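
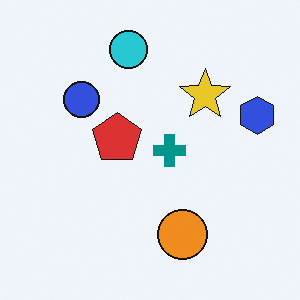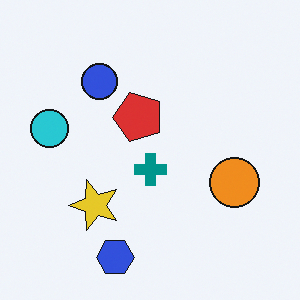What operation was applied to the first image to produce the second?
The image was transposed (reflected across the top-left ↔ bottom-right diagonal).

Shapes have swapped their row and column positions — what was in the top-right is now in the bottom-left — a diagonal reflection.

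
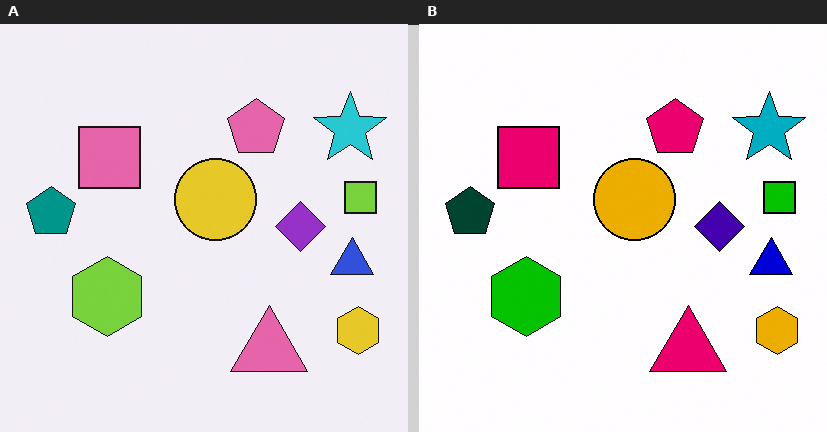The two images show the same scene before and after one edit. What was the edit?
It was given much higher contrast.

Tones are pushed away from mid-grey across the whole image — a global contrast change.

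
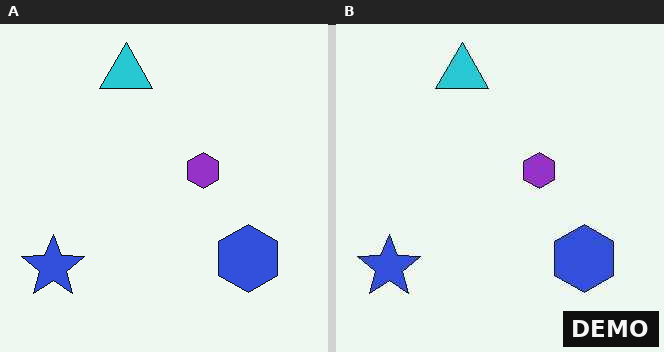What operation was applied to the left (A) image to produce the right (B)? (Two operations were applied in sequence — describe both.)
This is the original image given moderate JPEG compression, then watermarked with the text "DEMO" in the lower-right corner.

Blocky 8×8 compression artifacts appear around shape edges and the flat background shows ringing — characteristic JPEG degradation. A dark label reading "DEMO" appears in the lower-right corner.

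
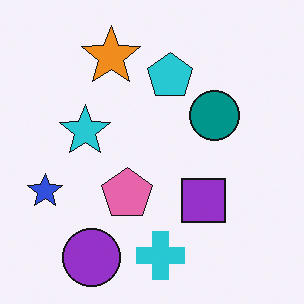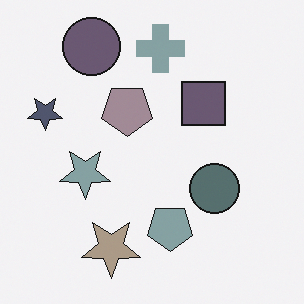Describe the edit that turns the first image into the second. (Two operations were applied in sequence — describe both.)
Flipped vertically (top ↔ bottom), then heavily desaturated.

The purple circle is in the bottom-left of the first image and the top-left of the second — shapes on opposite sides of the horizontal midline have swapped in a mirror flip. All colors are more muted and greyish — a global saturation change.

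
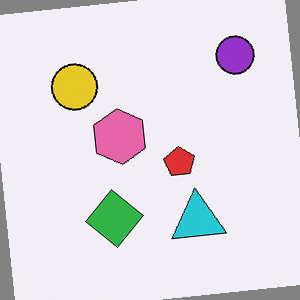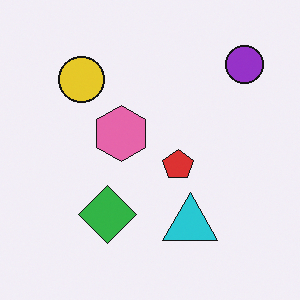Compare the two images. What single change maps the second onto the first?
The first image is the second rotated counter-clockwise by a small amount.

Every shape is tilted by the same angle and the image corners show triangular fill wedges — a whole-image rotation by a non-right angle.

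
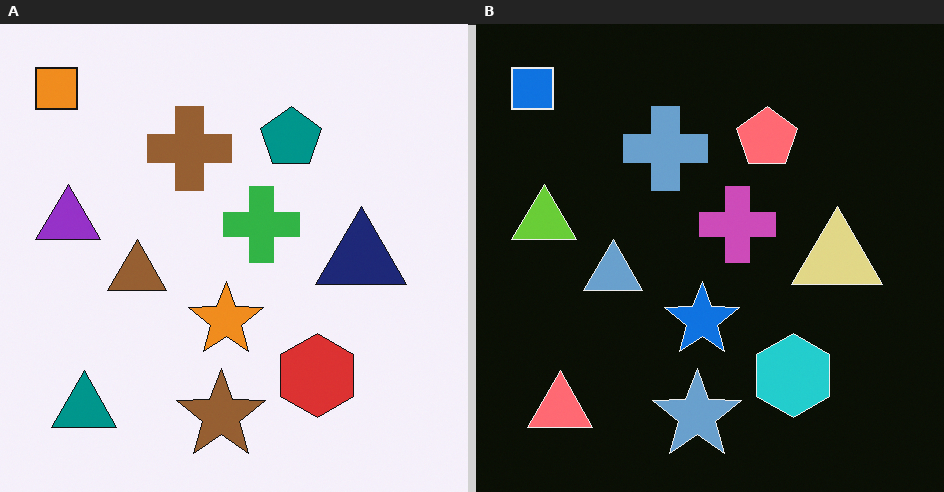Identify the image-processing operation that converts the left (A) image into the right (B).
The image was color-inverted (negative).

The light background has become dark and every shape's color is its complement — a photographic negative.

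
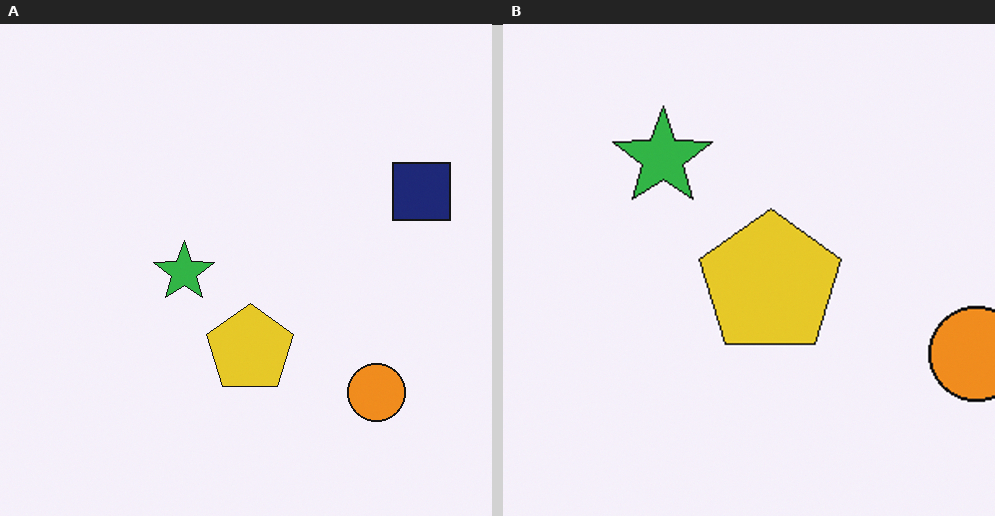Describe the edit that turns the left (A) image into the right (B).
Cropped to a noticeably smaller region and rescaled.

The visible shapes are larger and the field of view is narrower; shapes near the original edges may be partly or wholly outside the frame — a crop-and-rescale.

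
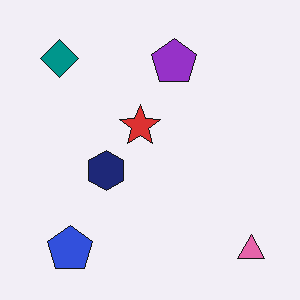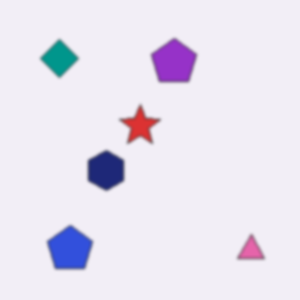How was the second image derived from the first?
The transformation is: lightly blurred.

Shape edges and outlines are uniformly softened across the whole image.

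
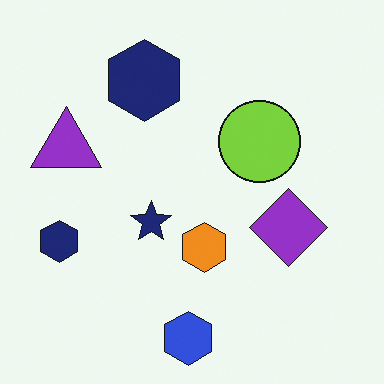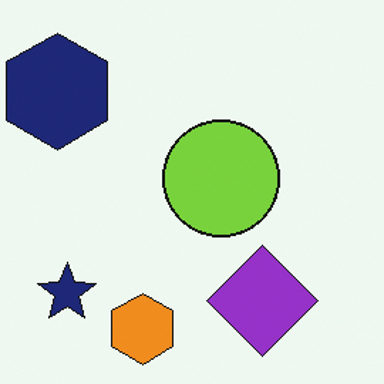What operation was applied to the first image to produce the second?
The image was cropped to a modestly smaller region and rescaled.

The visible shapes are larger and the field of view is narrower; shapes near the original edges may be partly or wholly outside the frame — a crop-and-rescale.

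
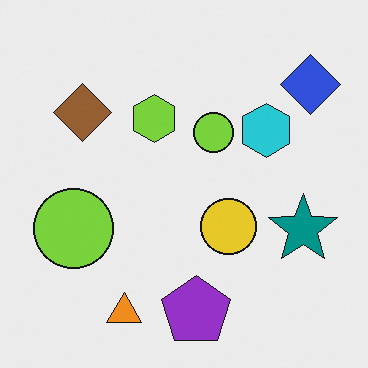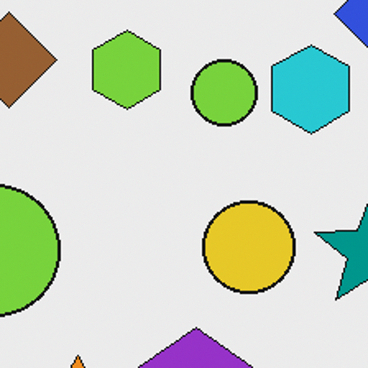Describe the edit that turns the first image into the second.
It was cropped to a noticeably smaller region and rescaled.

The visible shapes are larger and the field of view is narrower; shapes near the original edges may be partly or wholly outside the frame — a crop-and-rescale.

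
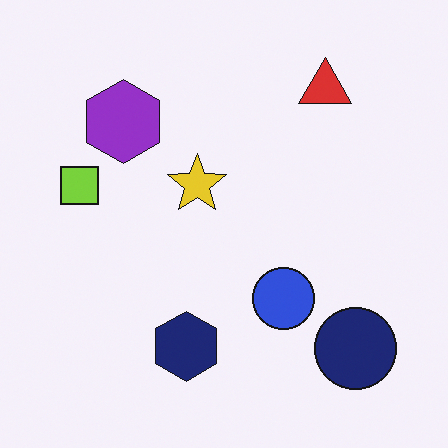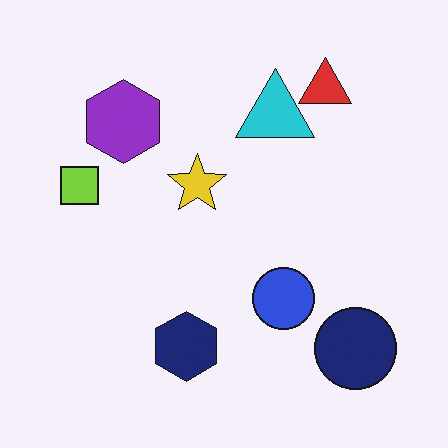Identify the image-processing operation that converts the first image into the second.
Overlaid with an additional cyan triangle.

A cyan triangle appears in the second image that is absent from the first.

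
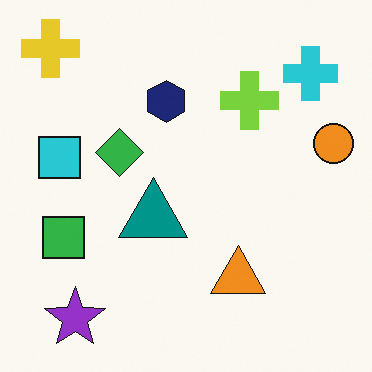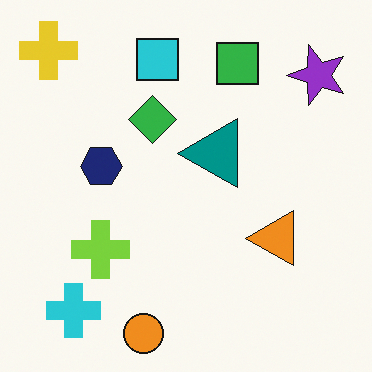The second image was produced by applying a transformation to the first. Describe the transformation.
It was transposed (reflected across the top-left ↔ bottom-right diagonal).

Shapes have swapped their row and column positions — what was in the top-right is now in the bottom-left — a diagonal reflection.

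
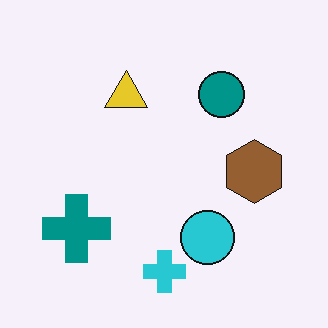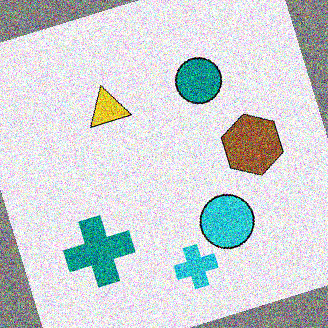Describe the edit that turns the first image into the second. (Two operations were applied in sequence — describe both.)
The second image is the first rotated counter-clockwise by a moderate amount, then degraded with strong gaussian noise.

Every shape is tilted by the same angle and the image corners show triangular fill wedges — a whole-image rotation by a non-right angle. Random speckle covers the whole image, including the flat background.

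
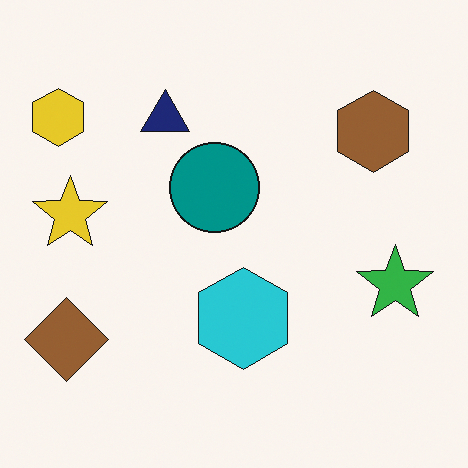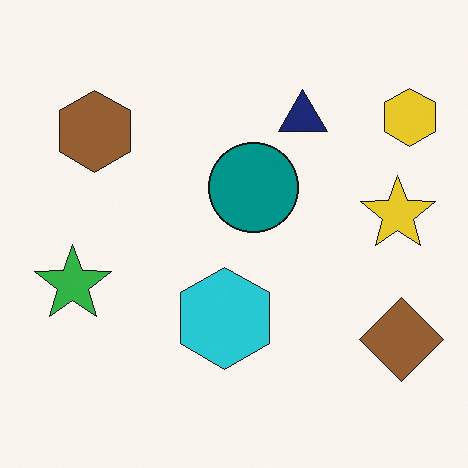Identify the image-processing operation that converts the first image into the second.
Flipped horizontally (left ↔ right).

The yellow hexagon is in the top-left of the first image and the top-right of the second — shapes on opposite sides of the vertical midline have swapped in a mirror flip.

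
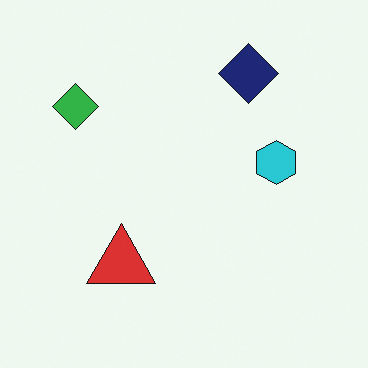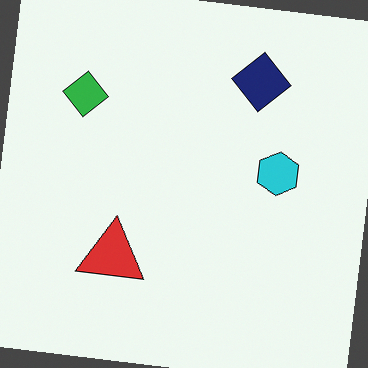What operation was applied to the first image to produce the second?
It was rotated clockwise by a few degrees.

Every shape is tilted by the same angle and the image corners show triangular fill wedges — a whole-image rotation by a non-right angle.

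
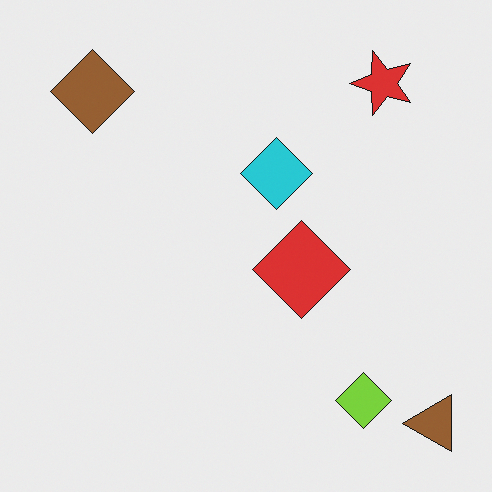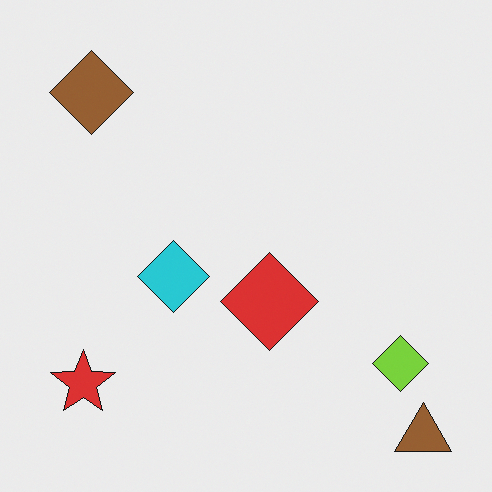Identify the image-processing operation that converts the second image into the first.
It was transposed (reflected across the top-left ↔ bottom-right diagonal).

Shapes have swapped their row and column positions — what was in the top-right is now in the bottom-left — a diagonal reflection.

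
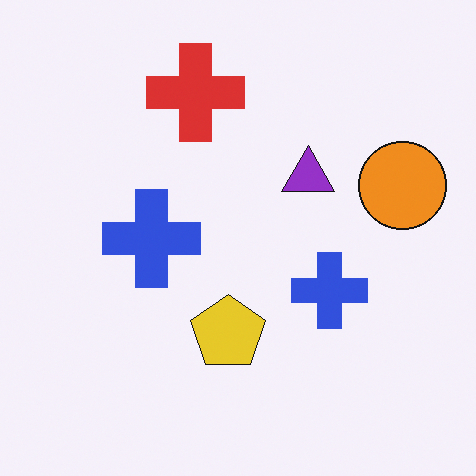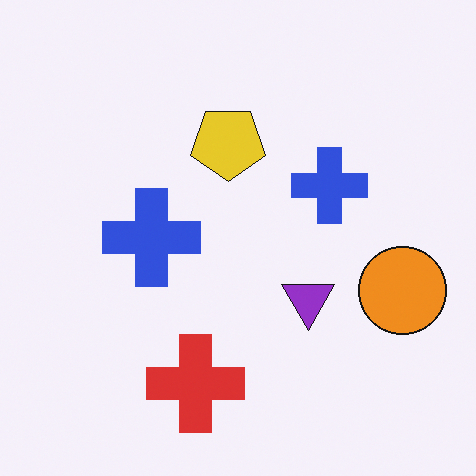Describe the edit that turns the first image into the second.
It was flipped vertically (top ↔ bottom).

The red cross is in the top of the first image and the bottom of the second — shapes on opposite sides of the horizontal midline have swapped in a mirror flip.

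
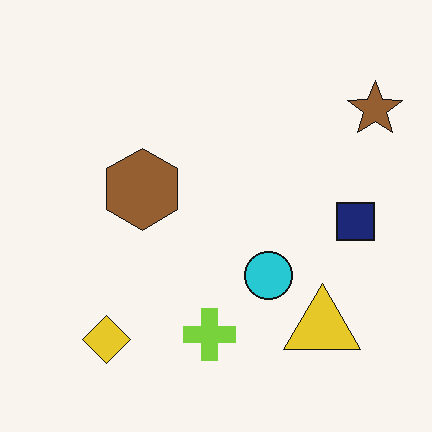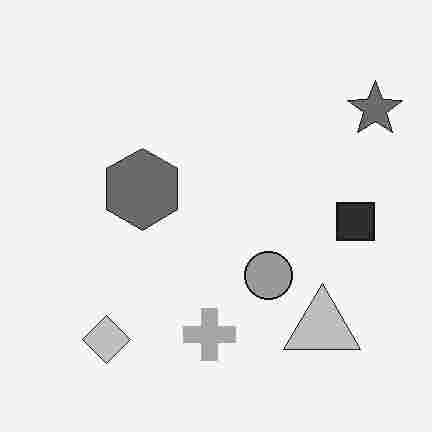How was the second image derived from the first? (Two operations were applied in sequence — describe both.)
Converted to grayscale, then degraded with heavy JPEG compression.

All color is removed — every shape is now a shade of grey. Blocky 8×8 compression artifacts appear around shape edges and the flat background shows ringing — characteristic JPEG degradation.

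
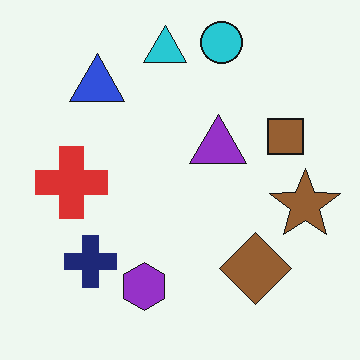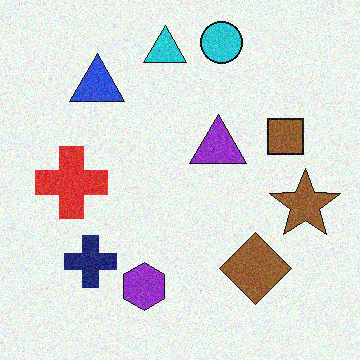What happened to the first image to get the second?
The image was degraded with visible gaussian noise.

Random speckle covers the whole image, including the flat background.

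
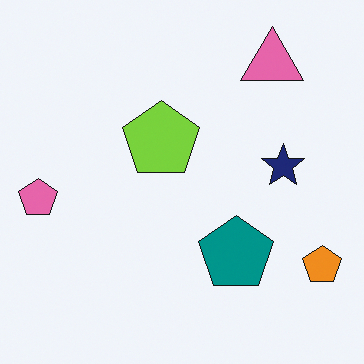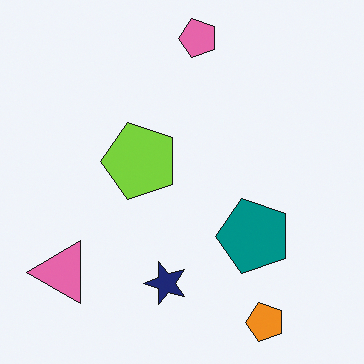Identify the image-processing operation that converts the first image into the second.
The second image is the first transposed (reflected across the top-left ↔ bottom-right diagonal).

Shapes have swapped their row and column positions — what was in the top-right is now in the bottom-left — a diagonal reflection.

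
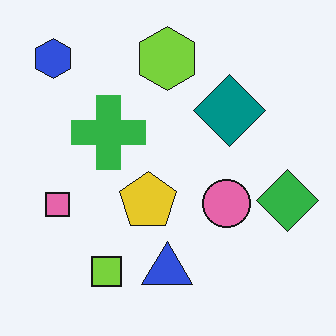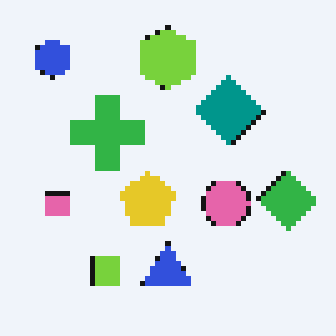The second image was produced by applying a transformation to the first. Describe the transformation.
This is the original image mildly pixelated.

Shapes are reduced to large square blocks; fine edges and outlines are lost — a downscale-then-upscale (mosaic) effect.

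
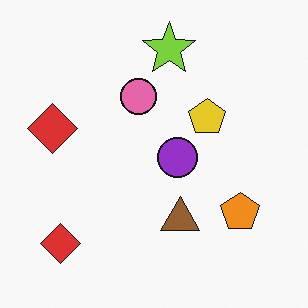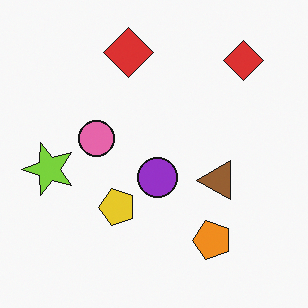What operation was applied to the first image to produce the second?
It was transposed (reflected across the top-left ↔ bottom-right diagonal).

Shapes have swapped their row and column positions — what was in the top-right is now in the bottom-left — a diagonal reflection.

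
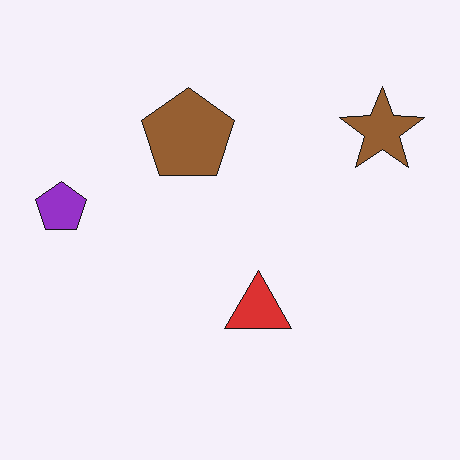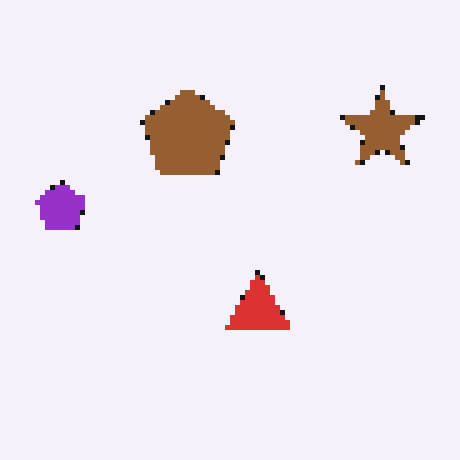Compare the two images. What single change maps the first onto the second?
Lightly pixelated (a mild mosaic effect).

Shapes are reduced to large square blocks; fine edges and outlines are lost — a downscale-then-upscale (mosaic) effect.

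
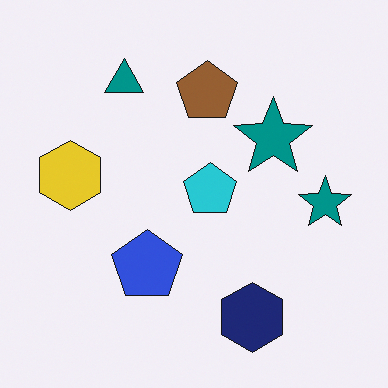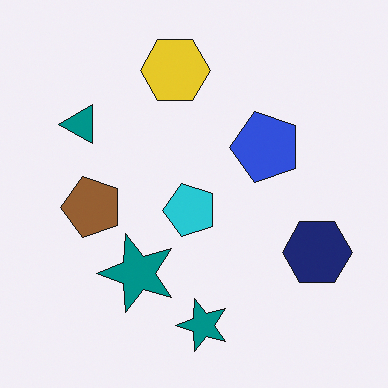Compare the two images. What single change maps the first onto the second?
The transformation is: transposed (reflected across the top-left ↔ bottom-right diagonal).

Shapes have swapped their row and column positions — what was in the top-right is now in the bottom-left — a diagonal reflection.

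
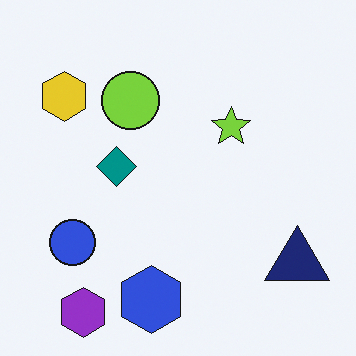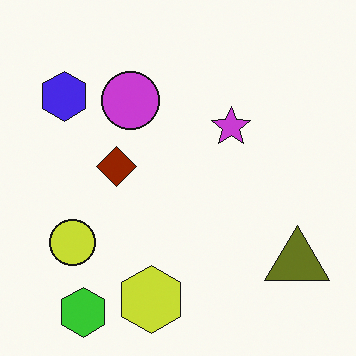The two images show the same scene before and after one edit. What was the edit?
This is the original image hue-shifted through roughly half the color wheel.

Every shape's color has rotated by the same amount around the hue wheel — a uniform hue shift.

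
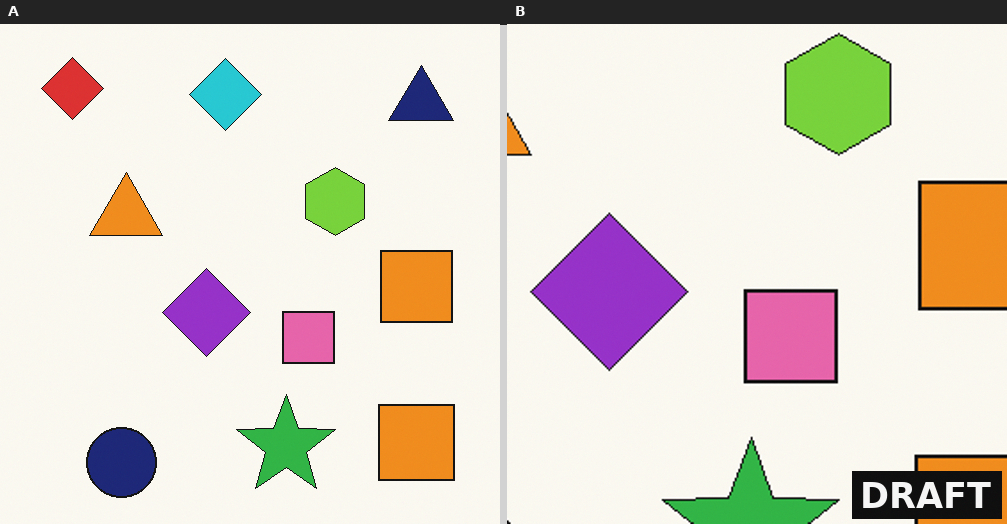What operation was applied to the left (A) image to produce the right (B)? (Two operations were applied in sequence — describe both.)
It was cropped tightly and scaled back up, then watermarked with the text "DRAFT" in the lower-right corner.

The visible shapes are larger and the field of view is narrower; shapes near the original edges may be partly or wholly outside the frame — a crop-and-rescale. A dark label reading "DRAFT" appears in the lower-right corner.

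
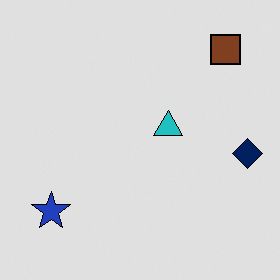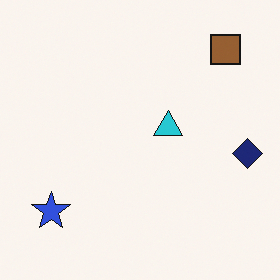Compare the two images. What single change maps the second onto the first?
The transformation is: posterized to a reduced palette.

Each flat color has snapped to a coarser quantized level — most visibly, the near-white background has dropped to a flat grey.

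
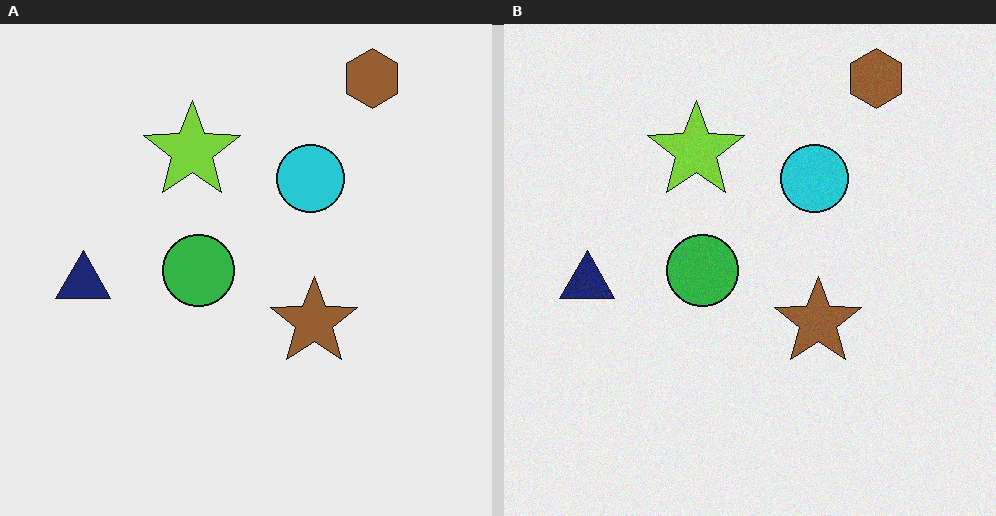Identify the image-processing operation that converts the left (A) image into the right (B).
The transformation is: degraded with subtle gaussian noise.

Random speckle covers the whole image, including the flat background.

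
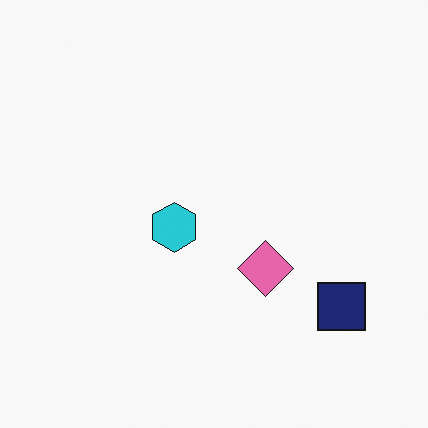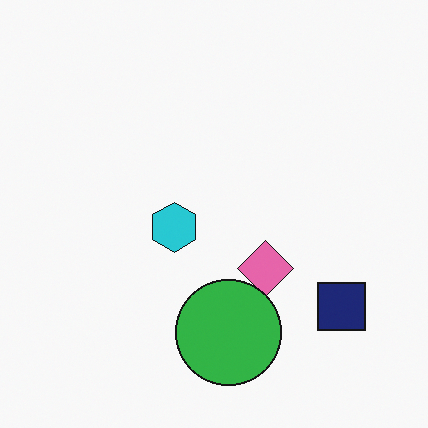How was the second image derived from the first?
The image was overlaid with an additional green circle.

A green circle appears in the second image that is absent from the first.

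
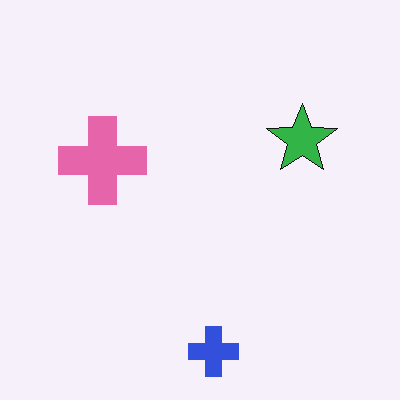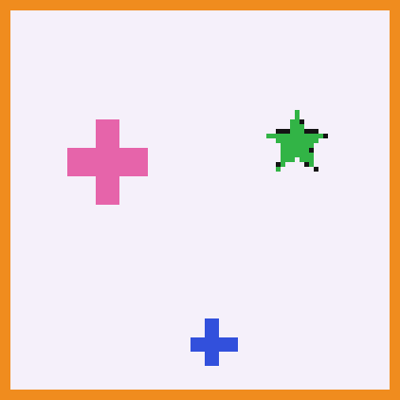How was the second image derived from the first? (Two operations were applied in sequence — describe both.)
The image was mildly pixelated, then framed with a orange border.

Shapes are reduced to large square blocks; fine edges and outlines are lost — a downscale-then-upscale (mosaic) effect. A solid orange frame runs around the edge of the second image, with the content slightly shrunk inside it.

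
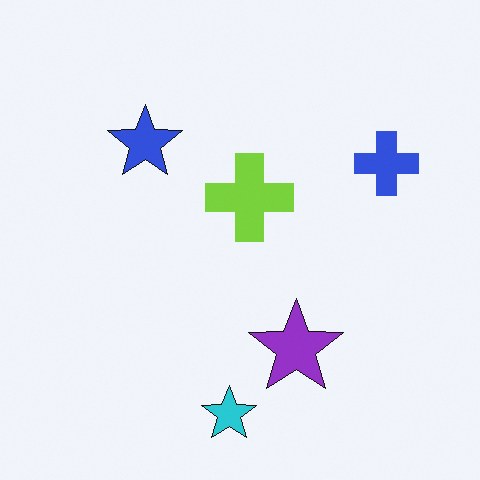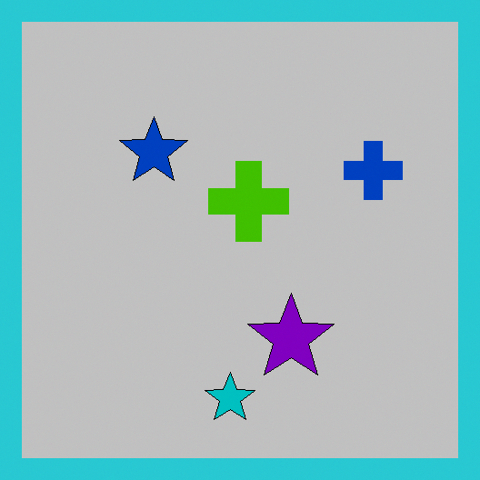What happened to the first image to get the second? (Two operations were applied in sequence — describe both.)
Aggressively posterized, then framed with a cyan border.

Each flat color has snapped to a coarser quantized level — most visibly, the near-white background has dropped to a flat grey. A solid cyan frame runs around the edge of the second image, with the content slightly shrunk inside it.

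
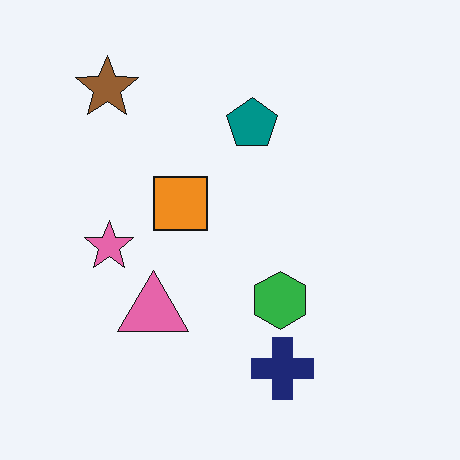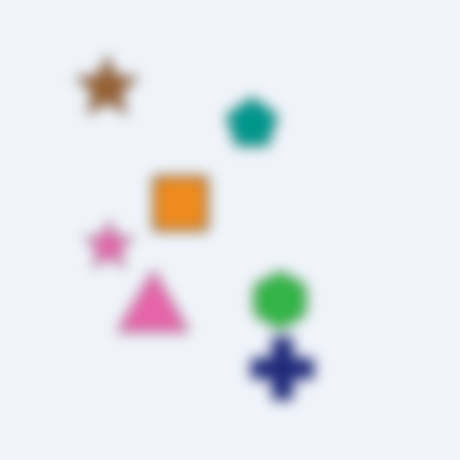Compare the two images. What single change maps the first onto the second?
It was heavily blurred.

Shape edges and outlines are uniformly softened across the whole image.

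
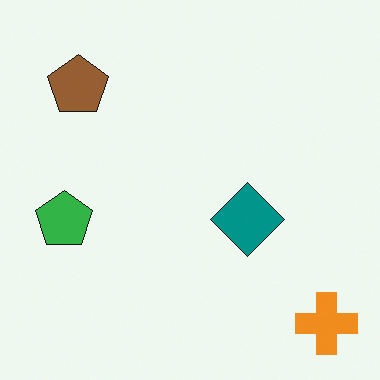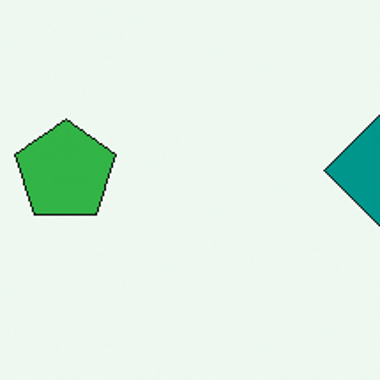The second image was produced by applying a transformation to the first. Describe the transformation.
This is the original image cropped tightly and scaled back up.

The visible shapes are larger and the field of view is narrower; shapes near the original edges may be partly or wholly outside the frame — a crop-and-rescale.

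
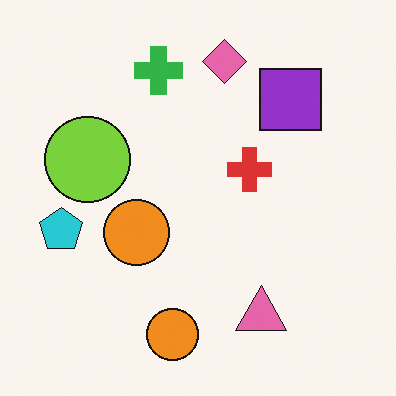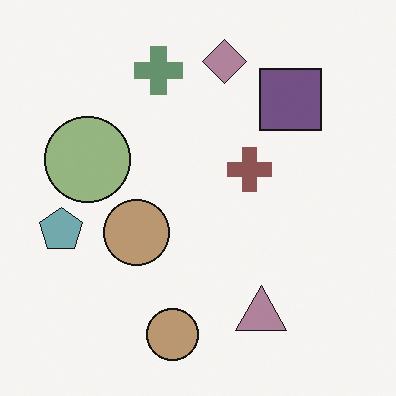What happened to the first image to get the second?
This is the original image made much more muted (saturation change).

All colors are more muted and greyish — a global saturation change.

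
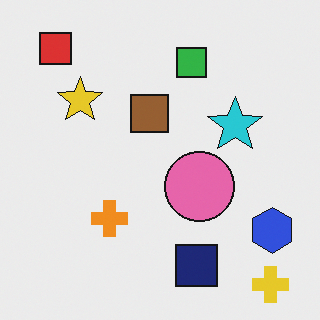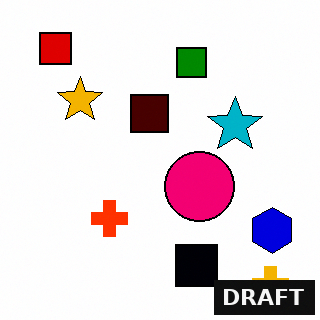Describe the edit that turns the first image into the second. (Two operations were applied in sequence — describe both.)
The transformation is: given much higher contrast, then watermarked with the text "DRAFT" in the lower-right corner.

Tones are pushed away from mid-grey across the whole image — a global contrast change. A dark label reading "DRAFT" appears in the lower-right corner.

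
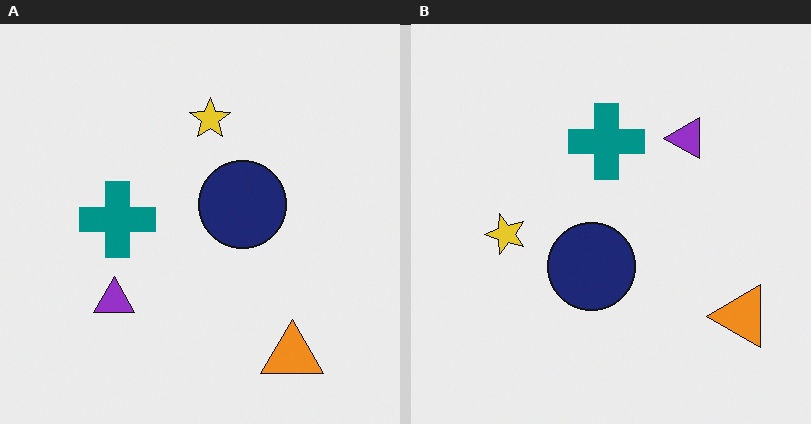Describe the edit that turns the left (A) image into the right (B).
The image was transposed (reflected across the top-left ↔ bottom-right diagonal).

Shapes have swapped their row and column positions — what was in the top-right is now in the bottom-left — a diagonal reflection.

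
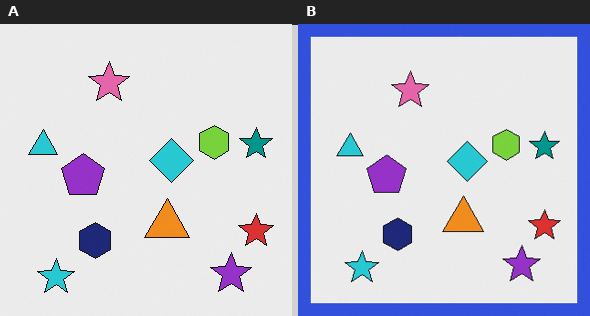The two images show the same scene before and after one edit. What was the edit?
The right (B) image is the left (A) framed with a blue border.

A solid blue frame runs around the edge of the right (B) image, with the content slightly shrunk inside it.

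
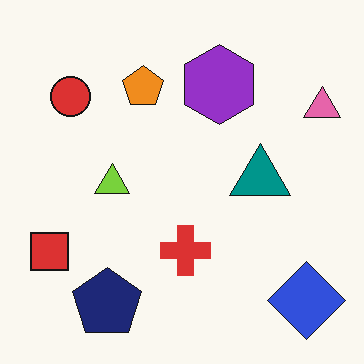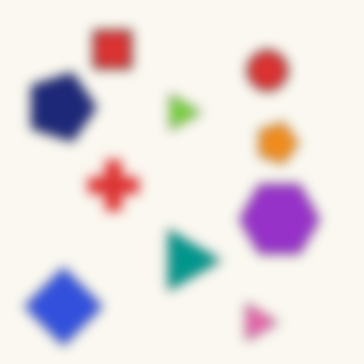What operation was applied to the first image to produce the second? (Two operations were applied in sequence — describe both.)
The transformation is: rotated 90° clockwise, then heavily blurred.

The blue diamond sits in the bottom-right of the first image and the bottom-left of the second — consistent with a whole-image 90° clockwise rotation. Shape edges and outlines are uniformly softened across the whole image.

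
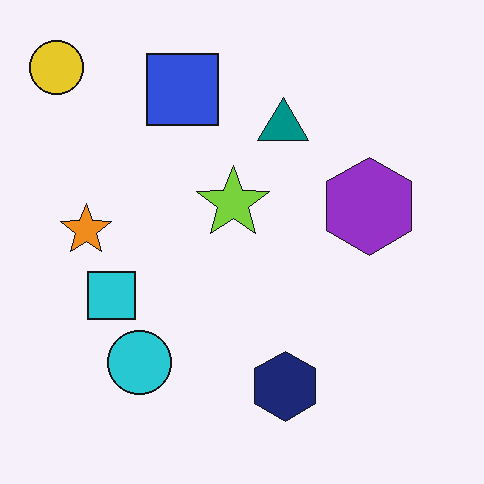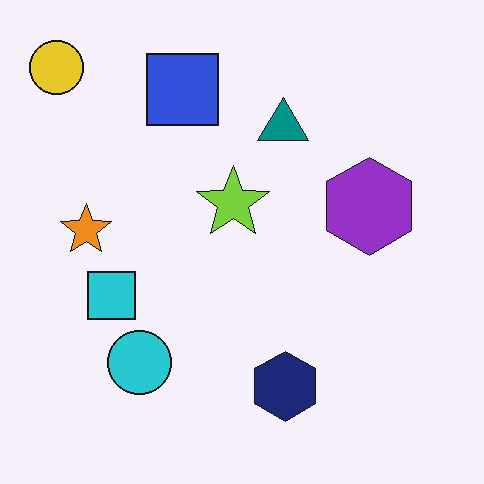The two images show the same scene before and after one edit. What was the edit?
This is the original image JPEG-compressed with visible artifacts.

Blocky 8×8 compression artifacts appear around shape edges and the flat background shows ringing — characteristic JPEG degradation.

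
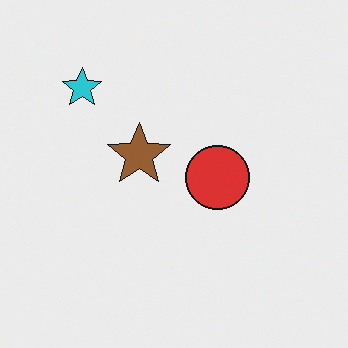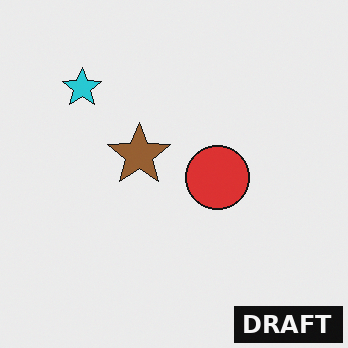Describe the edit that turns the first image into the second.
Watermarked with the text "DRAFT" in the lower-right corner.

A dark label reading "DRAFT" appears in the lower-right corner.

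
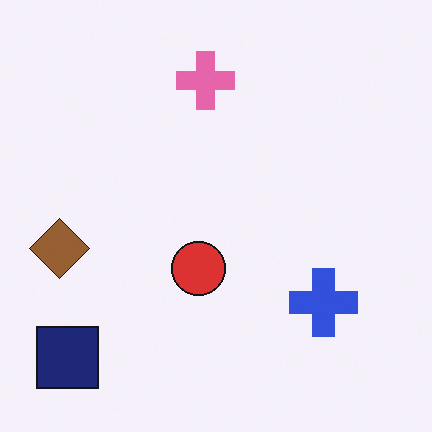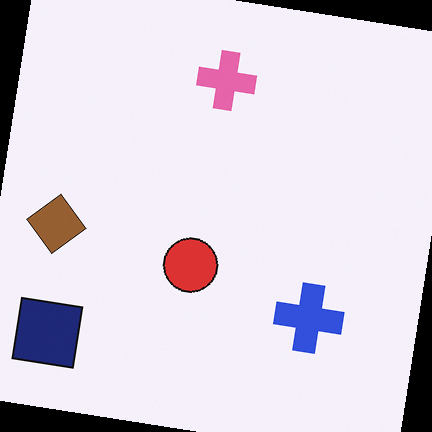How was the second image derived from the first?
Rotated clockwise by a slight angle.

Every shape is tilted by the same angle and the image corners show triangular fill wedges — a whole-image rotation by a non-right angle.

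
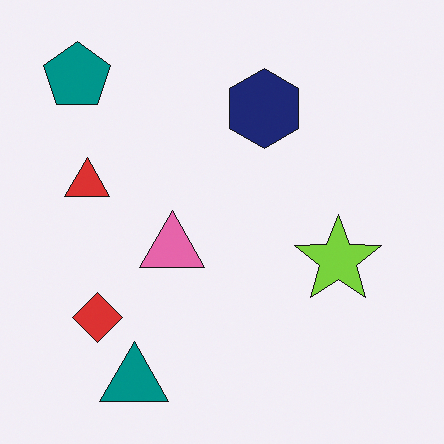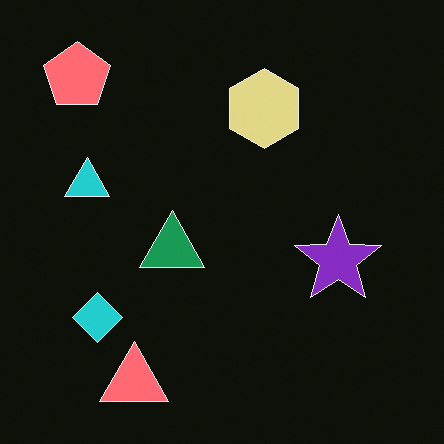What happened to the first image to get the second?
The image was color-inverted (negative).

The light background has become dark and every shape's color is its complement — a photographic negative.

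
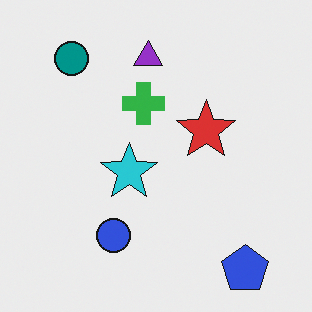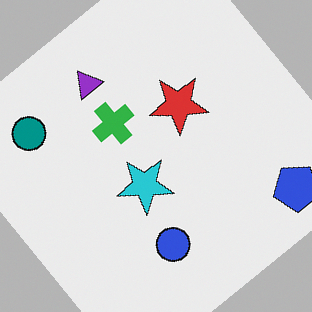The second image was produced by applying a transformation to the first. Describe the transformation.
The image was rotated counter-clockwise by a large amount — several tens of degrees.

Every shape is tilted by the same angle and the image corners show triangular fill wedges — a whole-image rotation by a non-right angle.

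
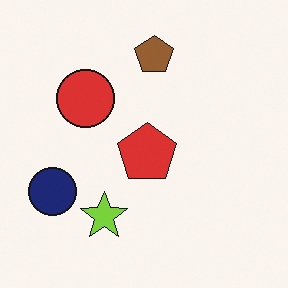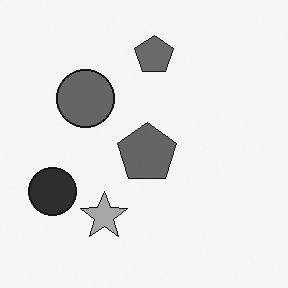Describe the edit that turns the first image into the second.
The second image is the first converted to grayscale.

All color is removed — every shape is now a shade of grey.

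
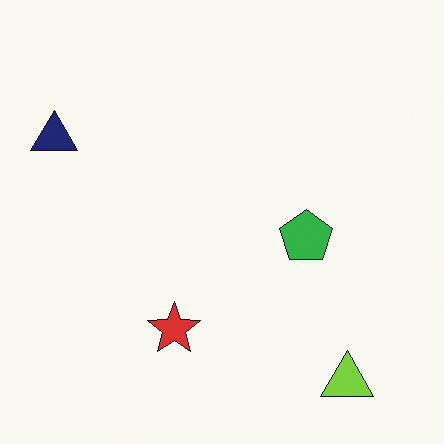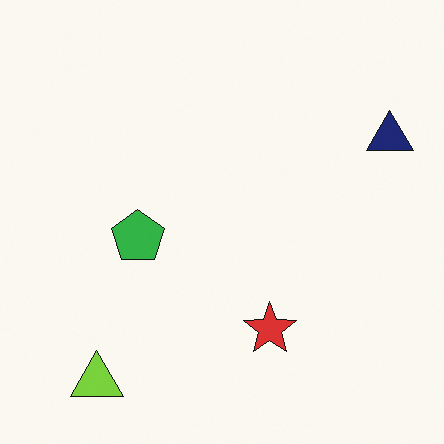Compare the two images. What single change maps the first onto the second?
This is the original image flipped horizontally (left ↔ right).

The navy triangle is in the top-left of the first image and the top-right of the second — shapes on opposite sides of the vertical midline have swapped in a mirror flip.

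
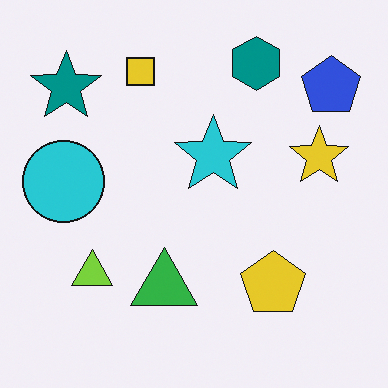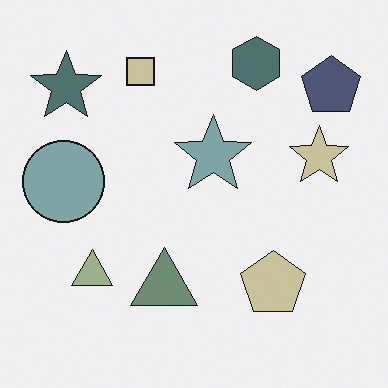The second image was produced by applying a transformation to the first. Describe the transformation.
It was heavily desaturated.

All colors are more muted and greyish — a global saturation change.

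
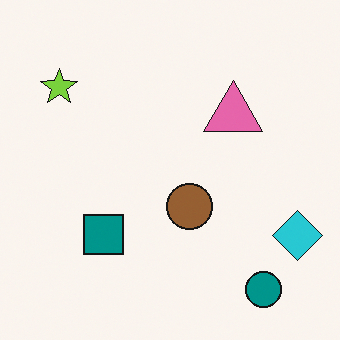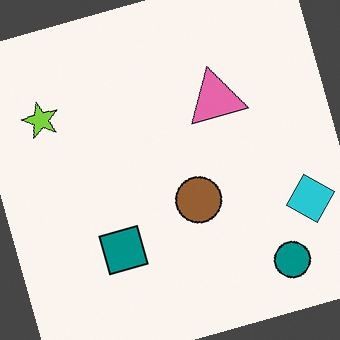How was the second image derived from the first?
Rotated counter-clockwise by a clearly visible amount.

Every shape is tilted by the same angle and the image corners show triangular fill wedges — a whole-image rotation by a non-right angle.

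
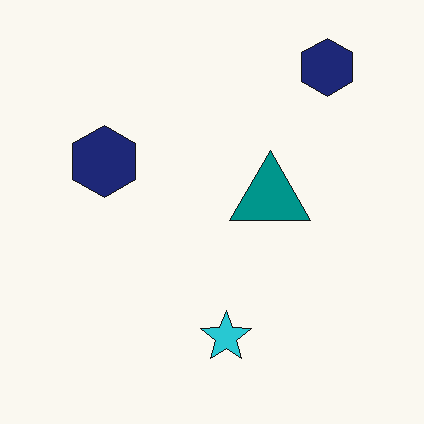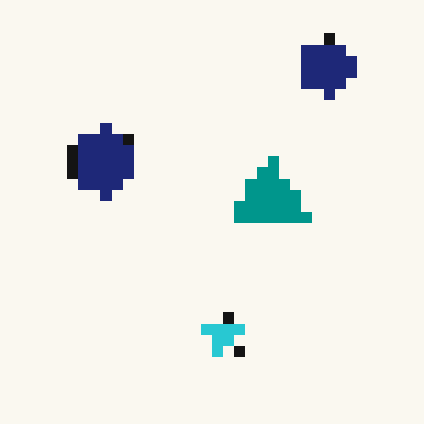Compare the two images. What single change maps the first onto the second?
It was heavily pixelated into large blocks.

Shapes are reduced to large square blocks; fine edges and outlines are lost — a downscale-then-upscale (mosaic) effect.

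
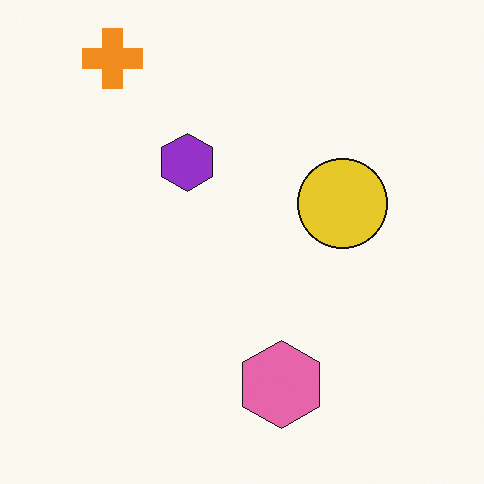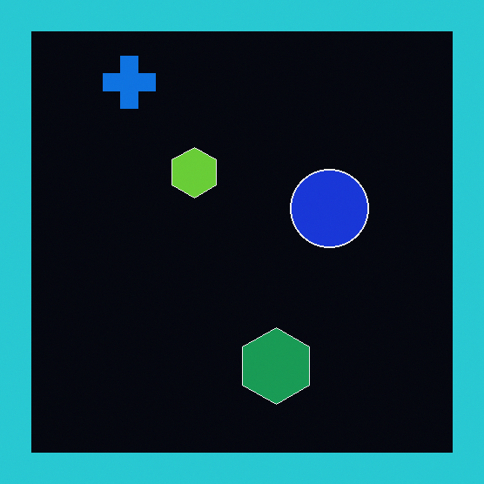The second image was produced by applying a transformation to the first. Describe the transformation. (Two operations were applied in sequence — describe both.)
This is the original image color-inverted (negative), then framed with a cyan border.

The light background has become dark and every shape's color is its complement — a photographic negative. A solid cyan frame runs around the edge of the second image, with the content slightly shrunk inside it.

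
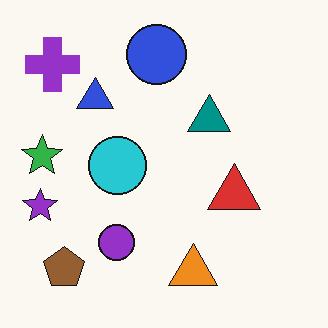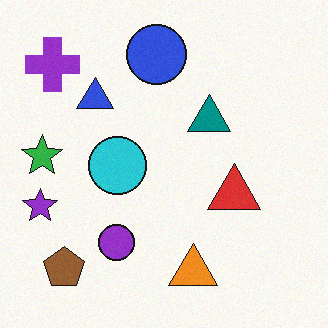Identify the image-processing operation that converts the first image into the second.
The image was degraded with a light layer of grain.

Random speckle covers the whole image, including the flat background.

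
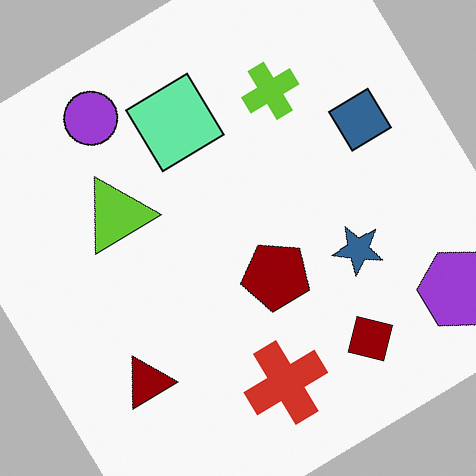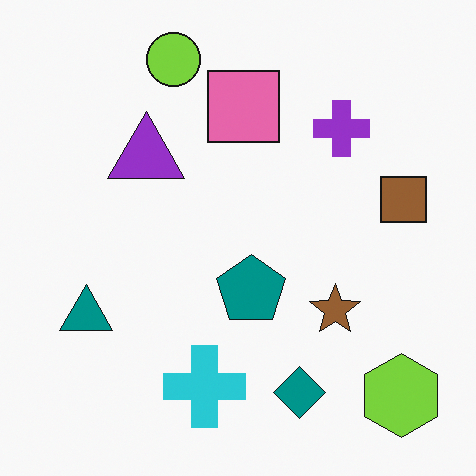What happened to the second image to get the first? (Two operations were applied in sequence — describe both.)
The image was hue-shifted through roughly half the color wheel, then rotated counter-clockwise by a large amount — several tens of degrees.

Every shape's color has rotated by the same amount around the hue wheel — a uniform hue shift. Every shape is tilted by the same angle and the image corners show triangular fill wedges — a whole-image rotation by a non-right angle.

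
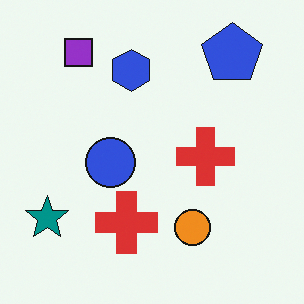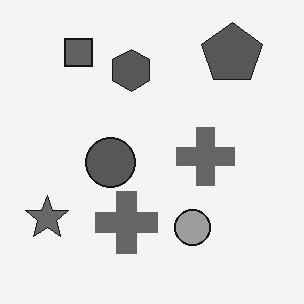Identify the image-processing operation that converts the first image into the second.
The image was converted to grayscale.

All color is removed — every shape is now a shade of grey.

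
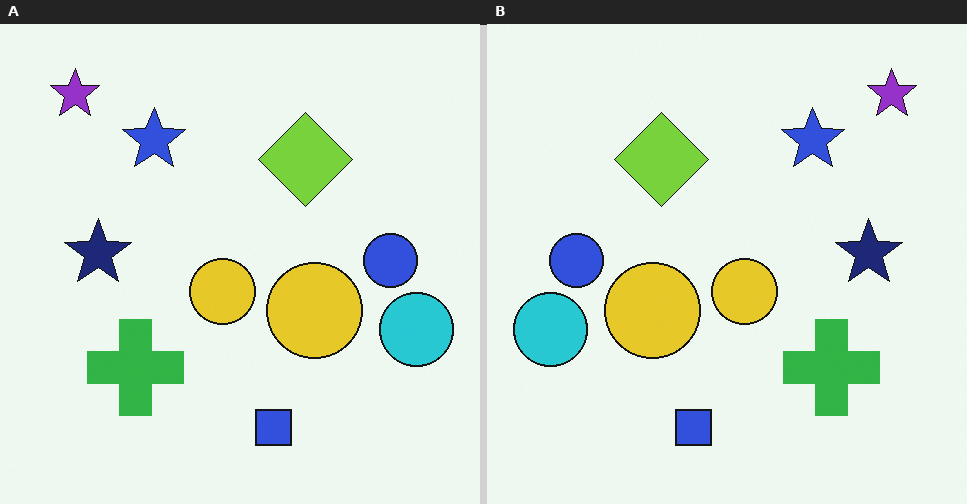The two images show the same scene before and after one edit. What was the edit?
This is the original image flipped horizontally (left ↔ right).

The cyan circle is in the right of the left (A) image and the left of the right (B) — shapes on opposite sides of the vertical midline have swapped in a mirror flip.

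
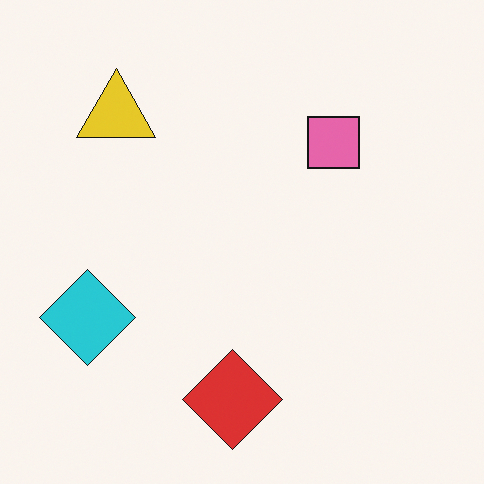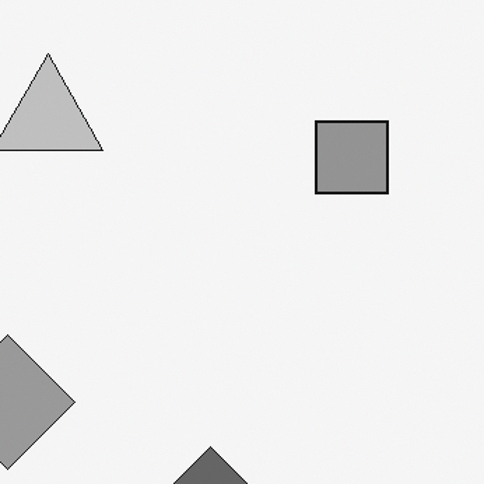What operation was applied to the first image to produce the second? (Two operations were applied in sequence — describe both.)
This is the original image cropped slightly and scaled back up, then converted to grayscale.

The visible shapes are larger and the field of view is narrower; shapes near the original edges may be partly or wholly outside the frame — a crop-and-rescale. All color is removed — every shape is now a shade of grey.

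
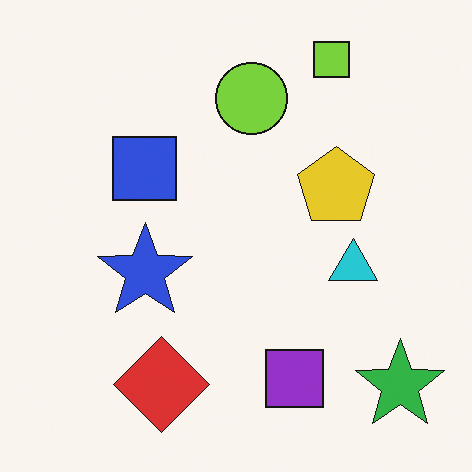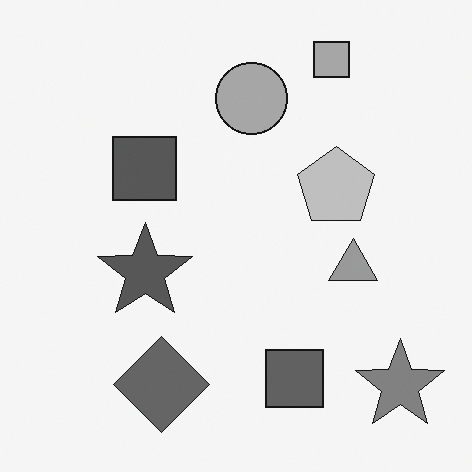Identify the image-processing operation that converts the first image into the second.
The image was converted to grayscale.

All color is removed — every shape is now a shade of grey.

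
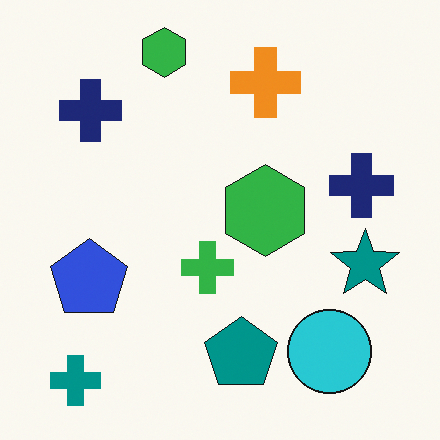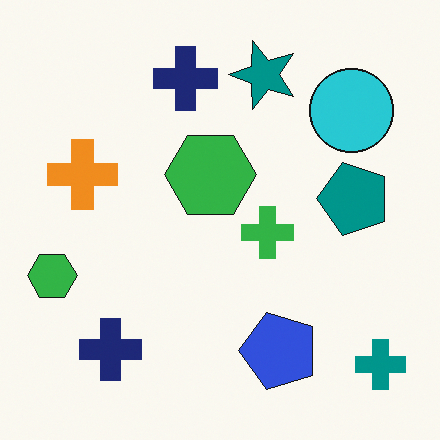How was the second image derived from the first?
It was rotated 90° counter-clockwise.

The teal cross sits in the bottom-left of the first image and the bottom-right of the second — consistent with a whole-image 90° counter-clockwise rotation.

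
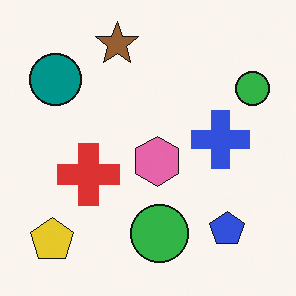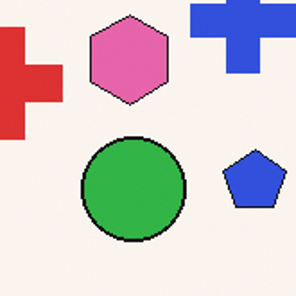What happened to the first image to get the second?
The transformation is: cropped to a noticeably smaller region and rescaled.

The visible shapes are larger and the field of view is narrower; shapes near the original edges may be partly or wholly outside the frame — a crop-and-rescale.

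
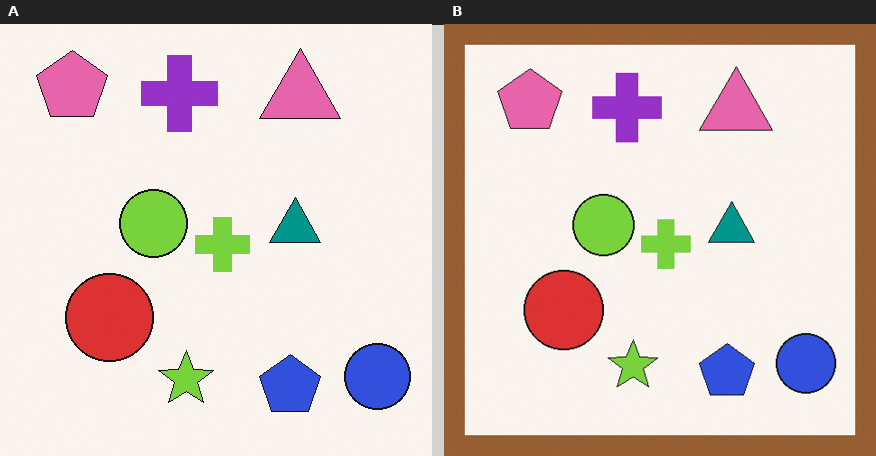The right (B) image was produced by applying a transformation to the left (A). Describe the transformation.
Framed with a brown border.

A solid brown frame runs around the edge of the right (B) image, with the content slightly shrunk inside it.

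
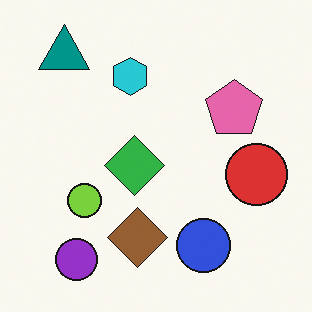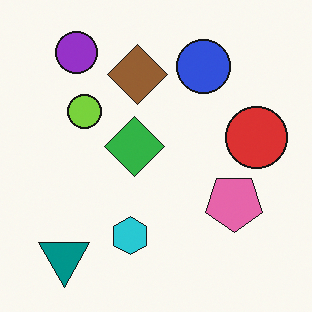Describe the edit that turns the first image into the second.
This is the original image flipped vertically (top ↔ bottom).

The purple circle is in the bottom-left of the first image and the top-left of the second — shapes on opposite sides of the horizontal midline have swapped in a mirror flip.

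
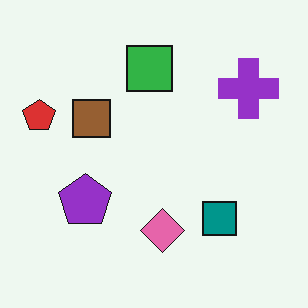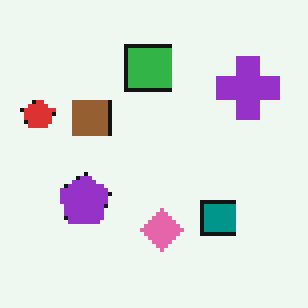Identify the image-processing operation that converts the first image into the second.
The second image is the first mildly pixelated.

Shapes are reduced to large square blocks; fine edges and outlines are lost — a downscale-then-upscale (mosaic) effect.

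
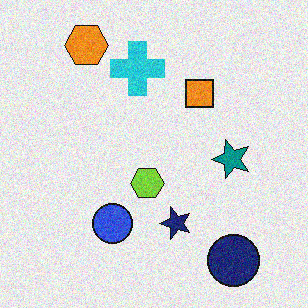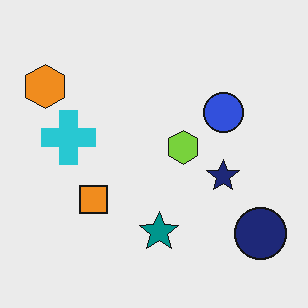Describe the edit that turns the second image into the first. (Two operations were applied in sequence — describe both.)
The image was degraded with moderate additive noise, then transposed (reflected across the top-left ↔ bottom-right diagonal).

Random speckle covers the whole image, including the flat background. Shapes have swapped their row and column positions — what was in the top-right is now in the bottom-left — a diagonal reflection.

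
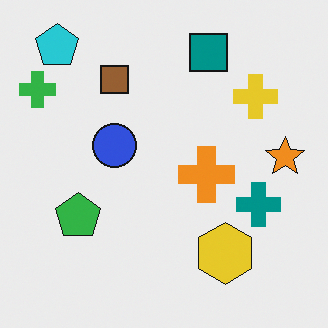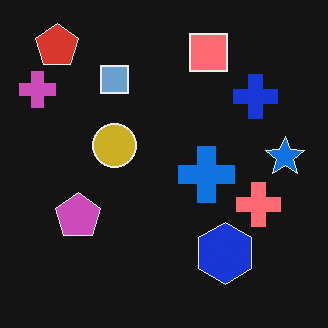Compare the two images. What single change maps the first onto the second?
It was color-inverted (negative).

The light background has become dark and every shape's color is its complement — a photographic negative.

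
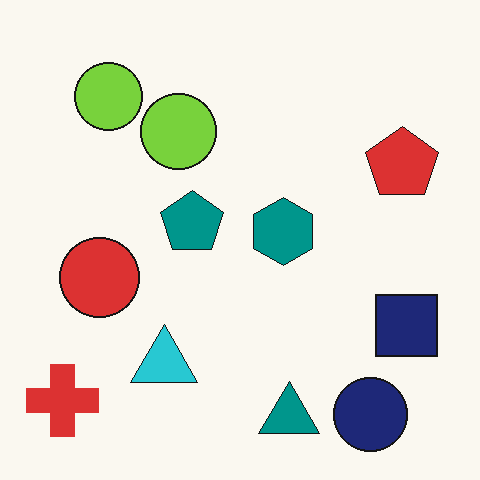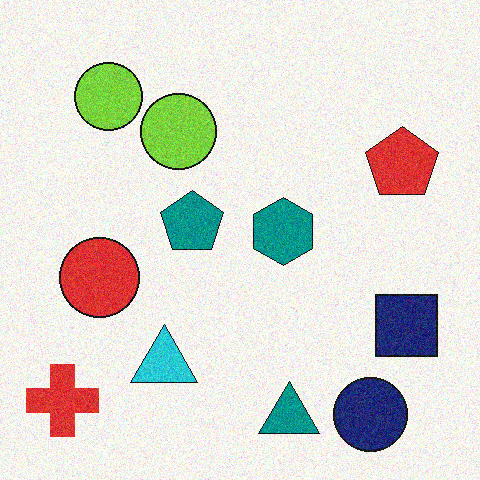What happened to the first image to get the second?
This is the original image degraded with moderate additive noise.

Random speckle covers the whole image, including the flat background.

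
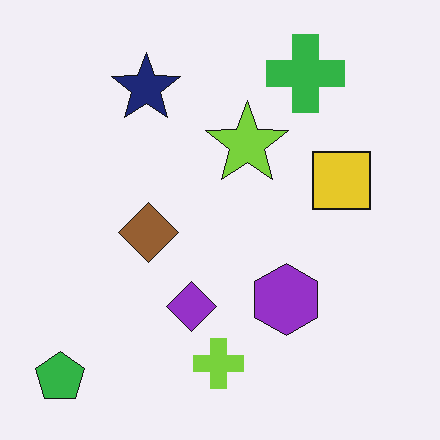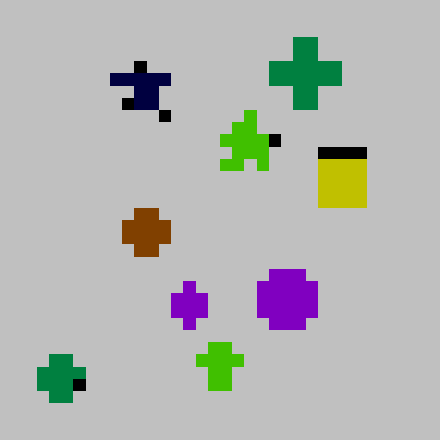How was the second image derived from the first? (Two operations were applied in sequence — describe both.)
The image was heavily posterized to just a handful of flat colors, then coarsely pixelated.

Each flat color has snapped to a coarser quantized level — most visibly, the near-white background has dropped to a flat grey. Shapes are reduced to large square blocks; fine edges and outlines are lost — a downscale-then-upscale (mosaic) effect.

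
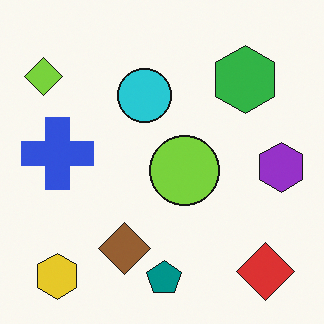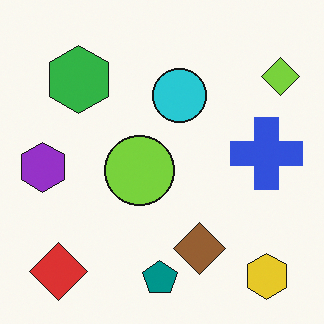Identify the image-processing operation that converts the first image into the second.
This is the original image flipped horizontally (left ↔ right).

The purple hexagon is in the right of the first image and the left of the second — shapes on opposite sides of the vertical midline have swapped in a mirror flip.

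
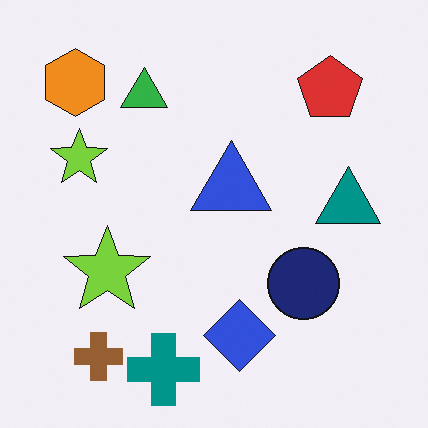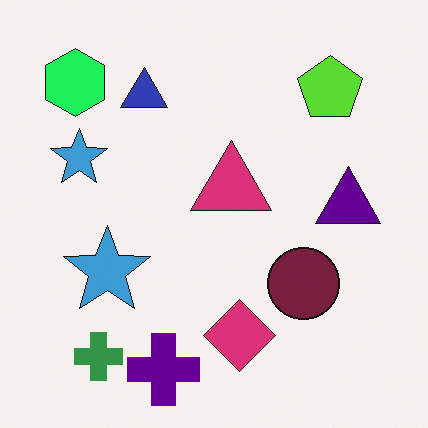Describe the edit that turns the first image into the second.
Hue-shifted through roughly a third of the color wheel.

Every shape's color has rotated by the same amount around the hue wheel — a uniform hue shift.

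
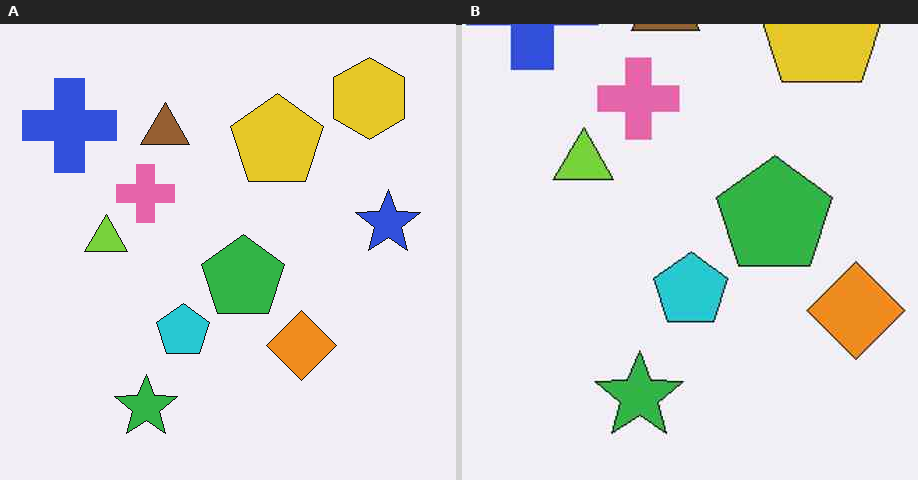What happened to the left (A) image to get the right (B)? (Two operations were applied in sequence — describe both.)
This is the original image cropped slightly and scaled back up, then JPEG-compressed with visible artifacts.

The visible shapes are larger and the field of view is narrower; shapes near the original edges may be partly or wholly outside the frame — a crop-and-rescale. Blocky 8×8 compression artifacts appear around shape edges and the flat background shows ringing — characteristic JPEG degradation.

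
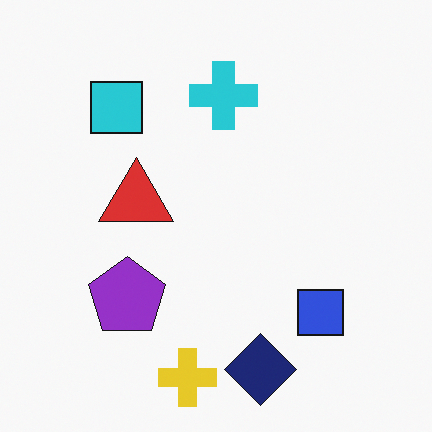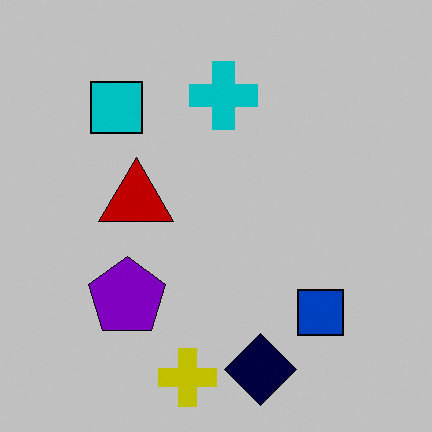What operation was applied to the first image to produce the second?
This is the original image heavily posterized to just a handful of flat colors.

Each flat color has snapped to a coarser quantized level — most visibly, the near-white background has dropped to a flat grey.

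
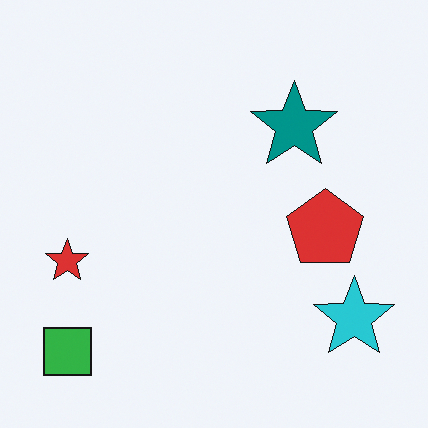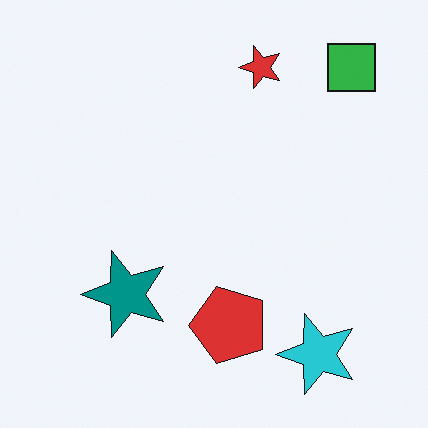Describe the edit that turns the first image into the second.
The transformation is: transposed (reflected across the top-left ↔ bottom-right diagonal).

Shapes have swapped their row and column positions — what was in the top-right is now in the bottom-left — a diagonal reflection.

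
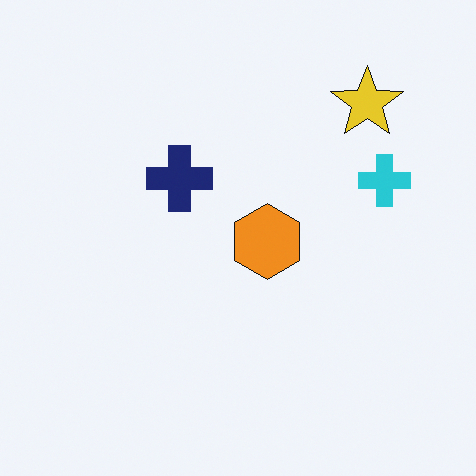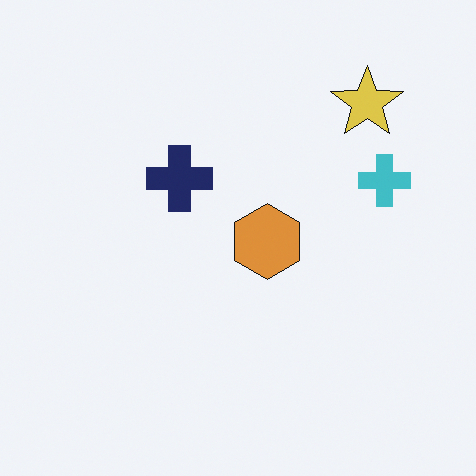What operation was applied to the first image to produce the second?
Slightly desaturated.

All colors are more muted and greyish — a global saturation change.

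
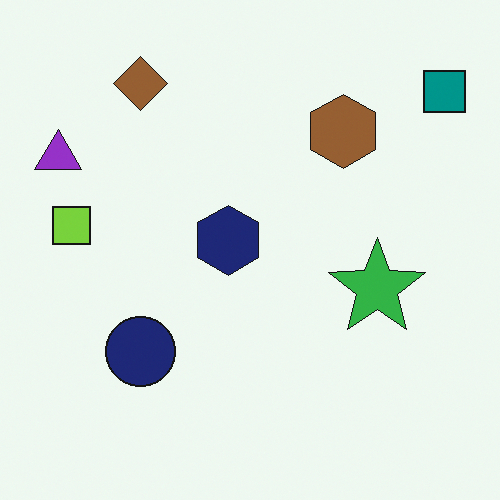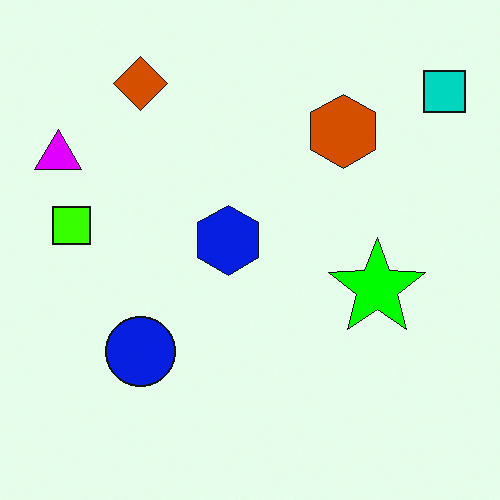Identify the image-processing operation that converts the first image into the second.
The transformation is: made much more vivid (saturation change).

All colors are more vivid — a global saturation change.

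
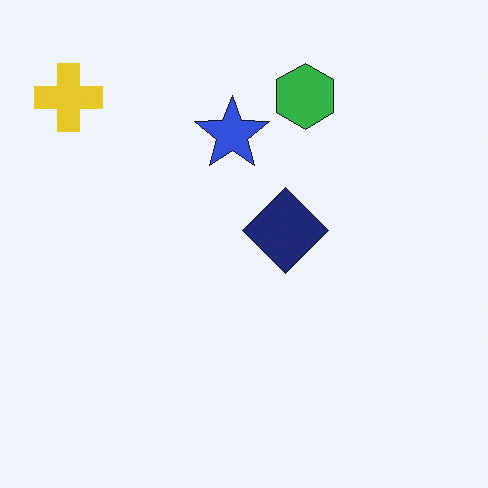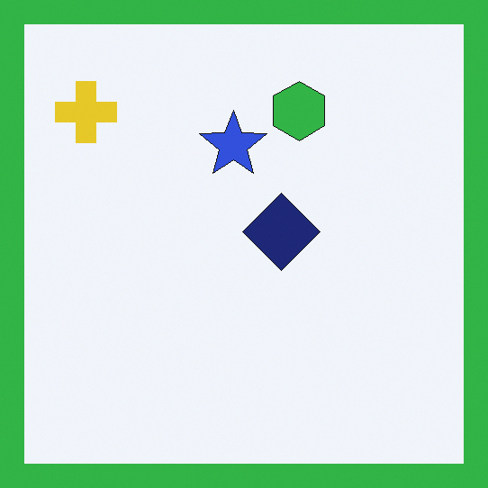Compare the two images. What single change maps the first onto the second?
It was framed with a green border.

A solid green frame runs around the edge of the second image, with the content slightly shrunk inside it.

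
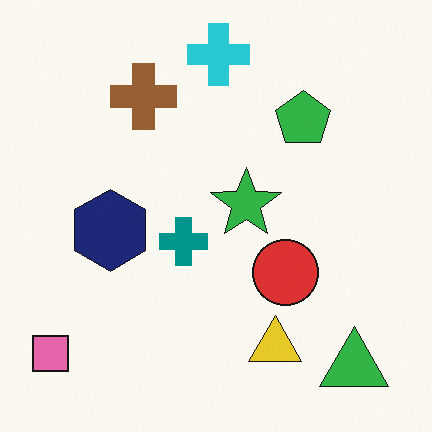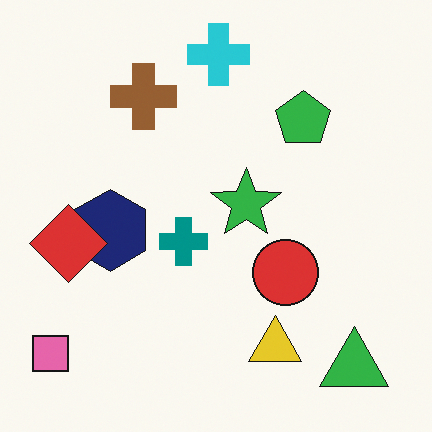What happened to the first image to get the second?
It was overlaid with an additional red diamond.

A red diamond appears in the second image that is absent from the first.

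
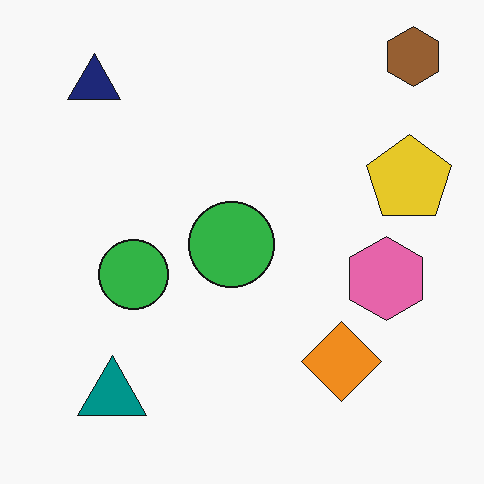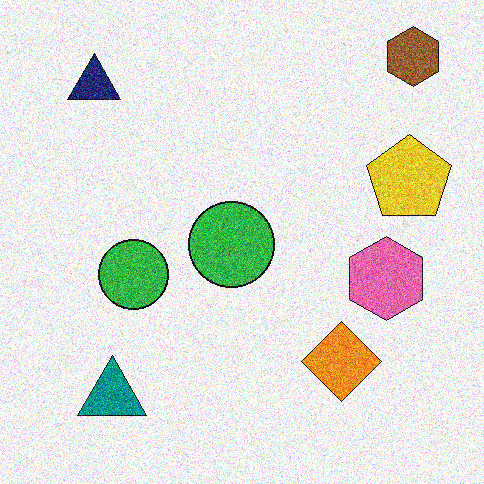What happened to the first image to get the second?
It was degraded with strong gaussian noise.

Random speckle covers the whole image, including the flat background.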